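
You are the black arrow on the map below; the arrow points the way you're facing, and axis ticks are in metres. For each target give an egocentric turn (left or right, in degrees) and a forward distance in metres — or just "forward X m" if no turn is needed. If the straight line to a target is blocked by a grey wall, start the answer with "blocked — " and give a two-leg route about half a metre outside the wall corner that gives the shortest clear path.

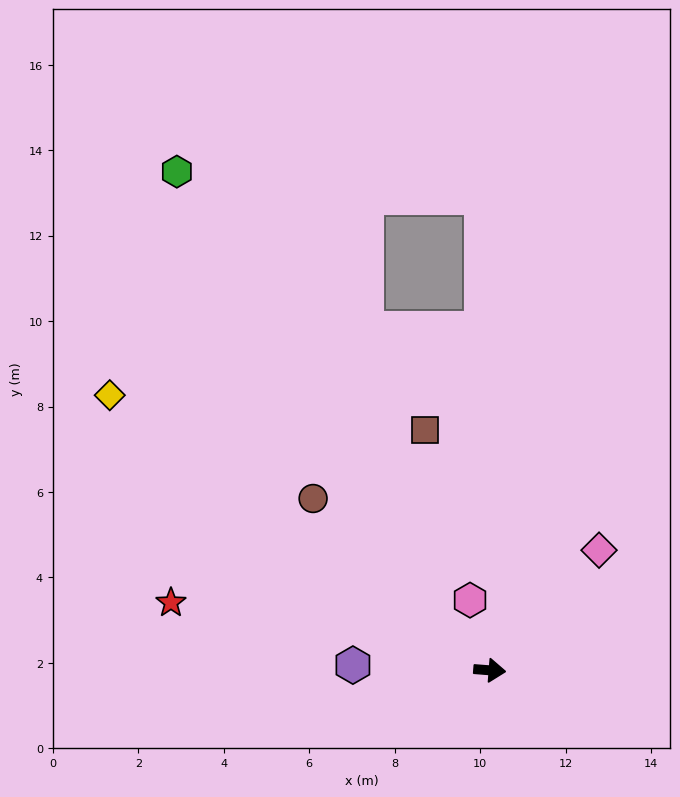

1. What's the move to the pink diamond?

turn left 52°, forward 3.8 m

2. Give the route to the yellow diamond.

turn left 149°, forward 11.0 m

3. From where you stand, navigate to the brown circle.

turn left 140°, forward 5.8 m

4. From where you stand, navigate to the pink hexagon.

turn left 110°, forward 1.7 m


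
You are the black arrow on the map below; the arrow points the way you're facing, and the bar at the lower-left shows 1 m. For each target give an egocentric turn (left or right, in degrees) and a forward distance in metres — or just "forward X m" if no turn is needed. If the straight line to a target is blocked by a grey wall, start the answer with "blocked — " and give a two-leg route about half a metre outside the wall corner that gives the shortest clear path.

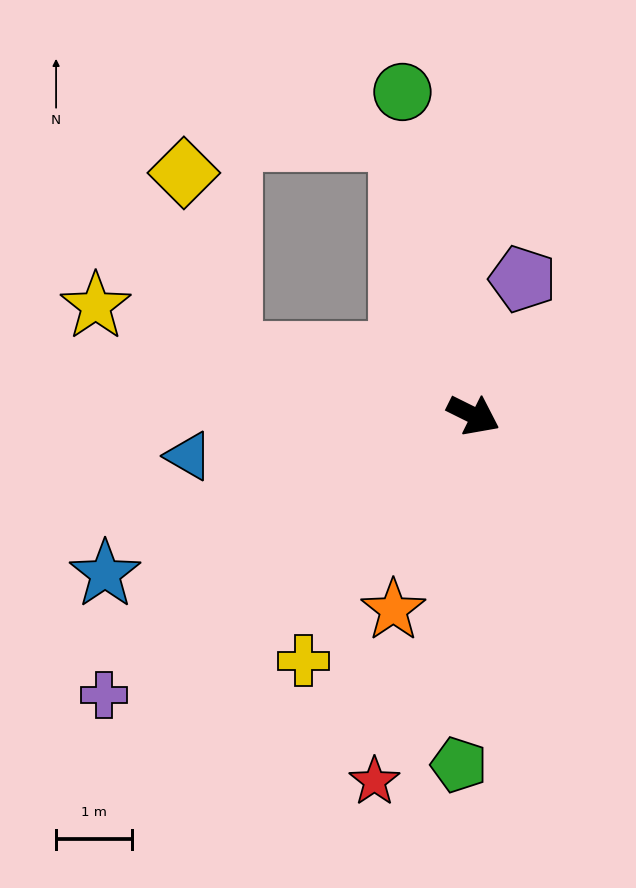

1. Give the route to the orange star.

turn right 86°, forward 2.8 m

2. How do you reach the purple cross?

turn right 116°, forward 6.1 m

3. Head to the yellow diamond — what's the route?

blocked — turn right 168°, forward 3.3 m, then turn right 61°, forward 2.5 m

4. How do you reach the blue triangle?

turn right 145°, forward 3.8 m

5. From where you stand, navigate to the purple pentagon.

turn left 97°, forward 1.9 m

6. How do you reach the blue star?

turn right 130°, forward 5.3 m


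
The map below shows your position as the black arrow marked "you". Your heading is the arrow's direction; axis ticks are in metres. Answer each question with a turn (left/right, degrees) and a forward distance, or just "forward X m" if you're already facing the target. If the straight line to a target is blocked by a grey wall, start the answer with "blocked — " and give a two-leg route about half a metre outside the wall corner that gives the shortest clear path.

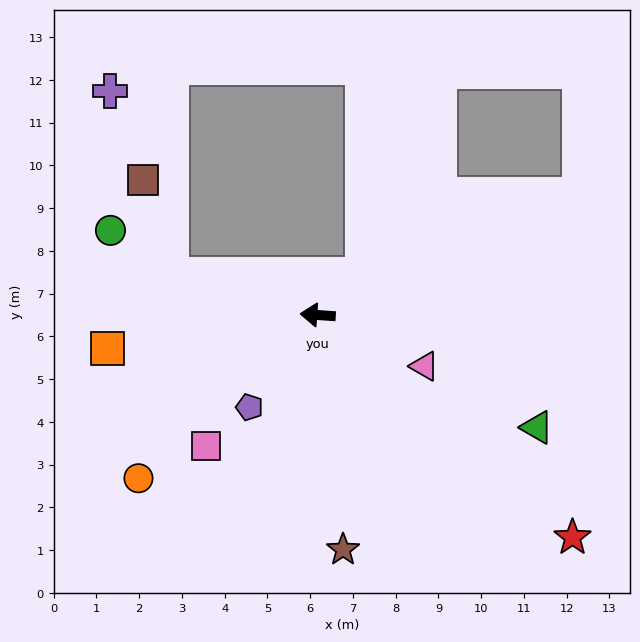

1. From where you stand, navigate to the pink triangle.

turn left 158°, forward 2.8 m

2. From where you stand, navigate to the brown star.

turn left 100°, forward 5.5 m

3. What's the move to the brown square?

blocked — turn right 11°, forward 3.6 m, then turn right 59°, forward 2.3 m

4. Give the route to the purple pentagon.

turn left 57°, forward 2.7 m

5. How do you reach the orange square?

turn left 13°, forward 5.0 m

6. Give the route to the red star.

turn left 143°, forward 7.9 m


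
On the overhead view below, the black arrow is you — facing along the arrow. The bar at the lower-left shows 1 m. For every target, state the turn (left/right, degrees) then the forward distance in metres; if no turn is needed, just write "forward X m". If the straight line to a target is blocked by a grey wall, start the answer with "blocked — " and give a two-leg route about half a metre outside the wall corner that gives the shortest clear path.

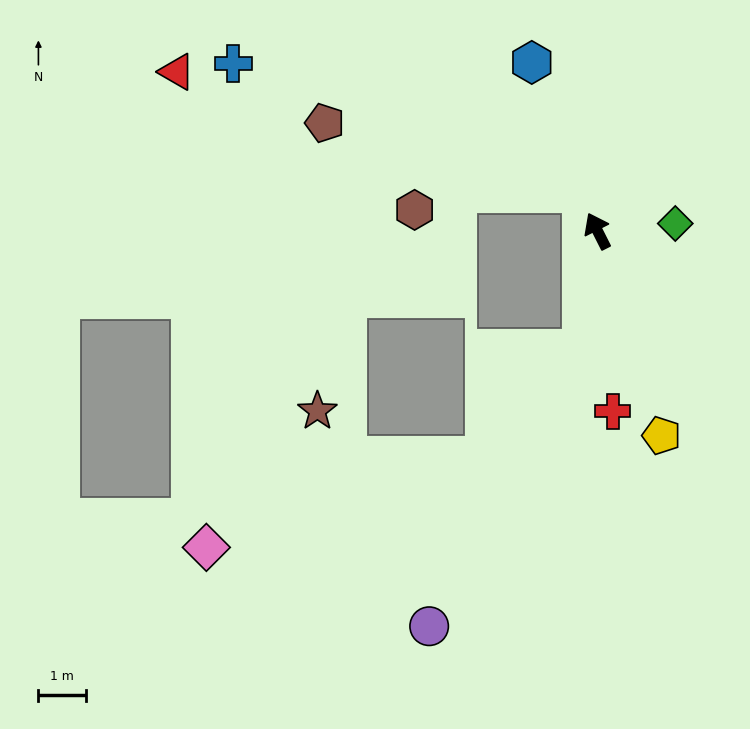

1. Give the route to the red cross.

turn left 158°, forward 3.8 m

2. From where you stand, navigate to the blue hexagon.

turn right 5°, forward 3.8 m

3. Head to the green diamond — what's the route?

turn right 111°, forward 1.6 m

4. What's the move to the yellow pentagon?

turn left 171°, forward 4.5 m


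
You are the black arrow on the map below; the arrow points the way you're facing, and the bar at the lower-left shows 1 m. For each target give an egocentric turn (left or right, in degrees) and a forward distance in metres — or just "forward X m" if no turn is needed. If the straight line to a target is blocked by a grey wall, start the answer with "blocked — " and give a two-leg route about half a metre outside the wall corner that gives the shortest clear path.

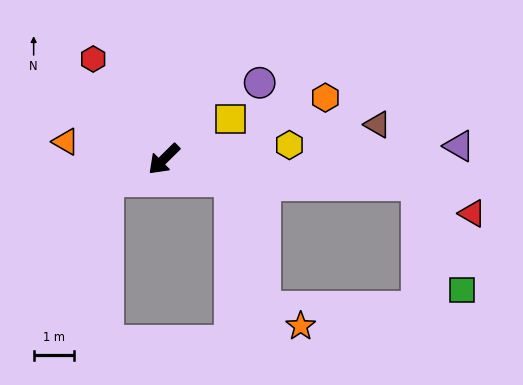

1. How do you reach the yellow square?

turn left 167°, forward 1.9 m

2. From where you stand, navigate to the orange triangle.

turn right 55°, forward 2.4 m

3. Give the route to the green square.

blocked — turn left 130°, forward 6.3 m, then turn right 62°, forward 2.8 m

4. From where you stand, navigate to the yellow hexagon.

turn left 142°, forward 3.1 m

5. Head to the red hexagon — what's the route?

turn right 99°, forward 3.0 m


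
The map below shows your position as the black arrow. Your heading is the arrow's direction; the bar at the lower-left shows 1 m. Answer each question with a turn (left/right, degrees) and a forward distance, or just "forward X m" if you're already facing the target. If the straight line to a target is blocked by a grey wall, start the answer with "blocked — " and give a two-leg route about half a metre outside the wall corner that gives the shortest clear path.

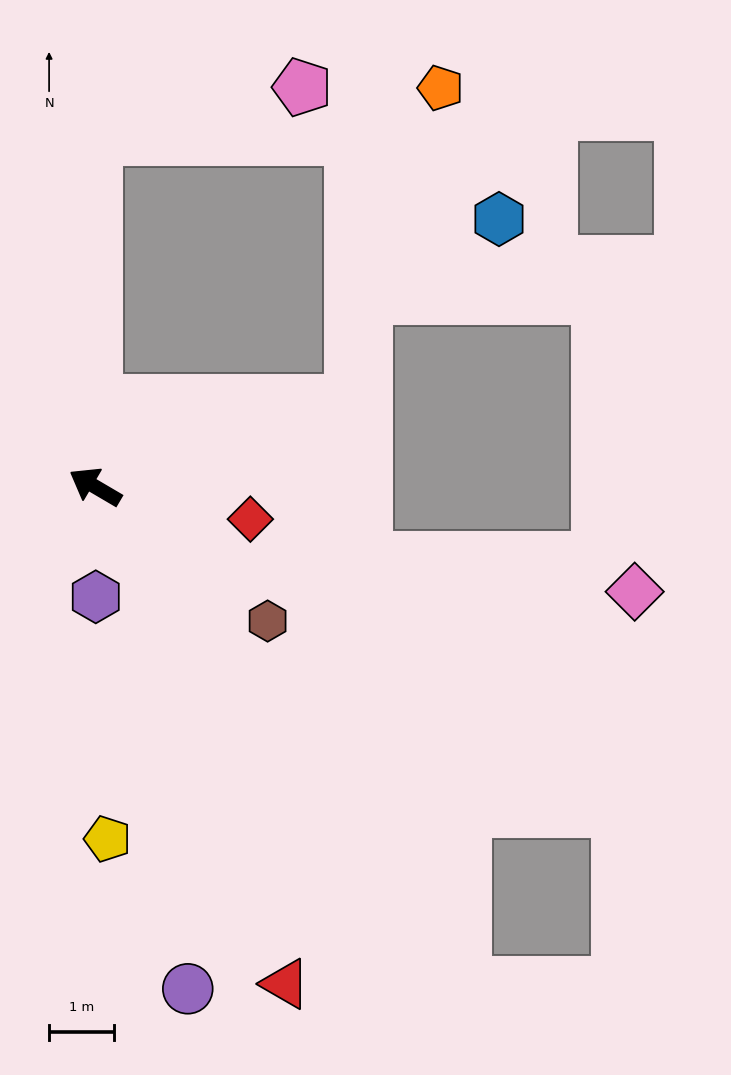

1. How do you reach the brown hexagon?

turn left 173°, forward 3.4 m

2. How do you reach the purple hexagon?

turn left 121°, forward 1.7 m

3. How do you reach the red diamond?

turn right 161°, forward 2.5 m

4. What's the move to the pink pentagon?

blocked — turn right 60°, forward 5.4 m, then turn right 76°, forward 3.3 m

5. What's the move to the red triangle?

turn left 141°, forward 8.2 m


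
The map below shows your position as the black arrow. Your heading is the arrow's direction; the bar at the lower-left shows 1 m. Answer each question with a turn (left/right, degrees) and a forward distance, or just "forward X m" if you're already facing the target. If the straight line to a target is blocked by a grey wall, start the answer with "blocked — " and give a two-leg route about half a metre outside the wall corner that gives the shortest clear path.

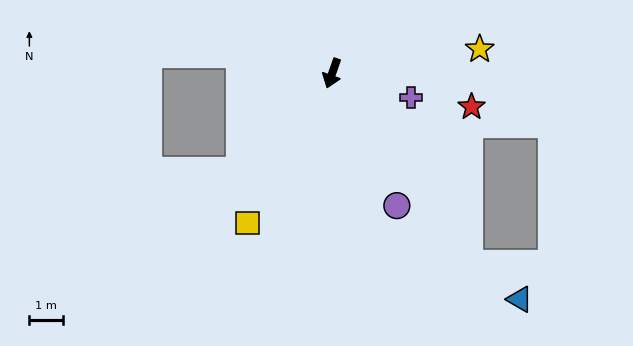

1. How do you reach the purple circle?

turn left 45°, forward 4.4 m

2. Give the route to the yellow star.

turn left 119°, forward 4.4 m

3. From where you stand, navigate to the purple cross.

turn left 92°, forward 2.4 m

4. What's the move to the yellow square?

turn right 10°, forward 5.1 m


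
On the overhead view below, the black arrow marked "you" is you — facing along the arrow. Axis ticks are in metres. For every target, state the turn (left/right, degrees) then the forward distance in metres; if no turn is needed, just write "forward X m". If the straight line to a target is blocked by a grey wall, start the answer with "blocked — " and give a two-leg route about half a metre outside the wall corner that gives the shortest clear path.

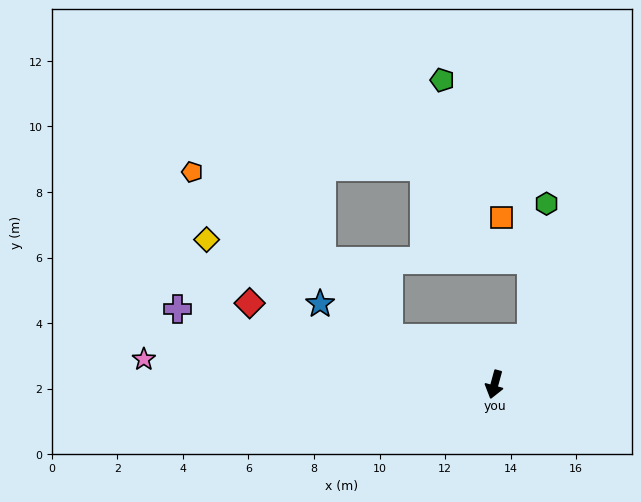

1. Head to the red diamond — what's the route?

turn right 93°, forward 7.9 m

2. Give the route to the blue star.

turn right 99°, forward 5.9 m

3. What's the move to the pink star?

turn right 79°, forward 10.7 m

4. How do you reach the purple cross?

turn right 88°, forward 10.0 m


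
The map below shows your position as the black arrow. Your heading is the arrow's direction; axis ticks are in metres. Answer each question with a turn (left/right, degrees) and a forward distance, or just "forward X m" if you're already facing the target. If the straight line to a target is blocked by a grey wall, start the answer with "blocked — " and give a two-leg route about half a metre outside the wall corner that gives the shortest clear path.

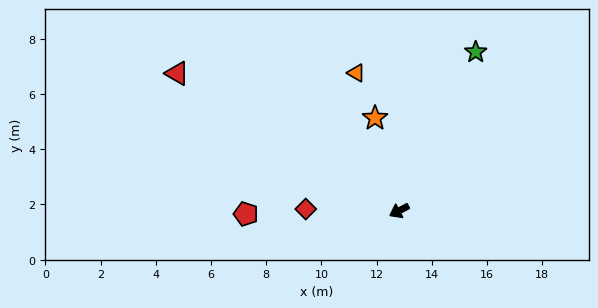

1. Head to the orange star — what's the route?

turn right 103°, forward 3.5 m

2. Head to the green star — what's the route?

turn right 143°, forward 6.4 m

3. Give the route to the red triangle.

turn right 59°, forward 9.5 m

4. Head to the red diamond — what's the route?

turn right 29°, forward 3.4 m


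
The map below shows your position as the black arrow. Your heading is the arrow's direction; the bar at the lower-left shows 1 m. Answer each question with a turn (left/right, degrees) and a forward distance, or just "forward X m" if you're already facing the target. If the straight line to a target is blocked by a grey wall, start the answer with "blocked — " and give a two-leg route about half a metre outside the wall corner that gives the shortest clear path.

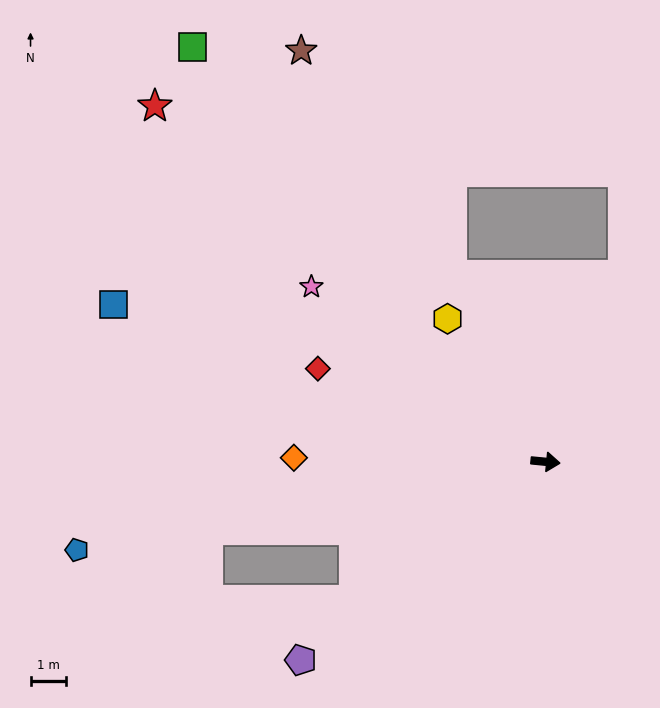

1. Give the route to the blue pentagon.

turn right 164°, forward 13.6 m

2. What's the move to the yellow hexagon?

turn left 130°, forward 4.9 m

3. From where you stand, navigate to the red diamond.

turn left 163°, forward 7.0 m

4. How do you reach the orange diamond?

turn right 175°, forward 7.2 m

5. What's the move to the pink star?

turn left 149°, forward 8.3 m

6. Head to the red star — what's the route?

turn left 143°, forward 15.0 m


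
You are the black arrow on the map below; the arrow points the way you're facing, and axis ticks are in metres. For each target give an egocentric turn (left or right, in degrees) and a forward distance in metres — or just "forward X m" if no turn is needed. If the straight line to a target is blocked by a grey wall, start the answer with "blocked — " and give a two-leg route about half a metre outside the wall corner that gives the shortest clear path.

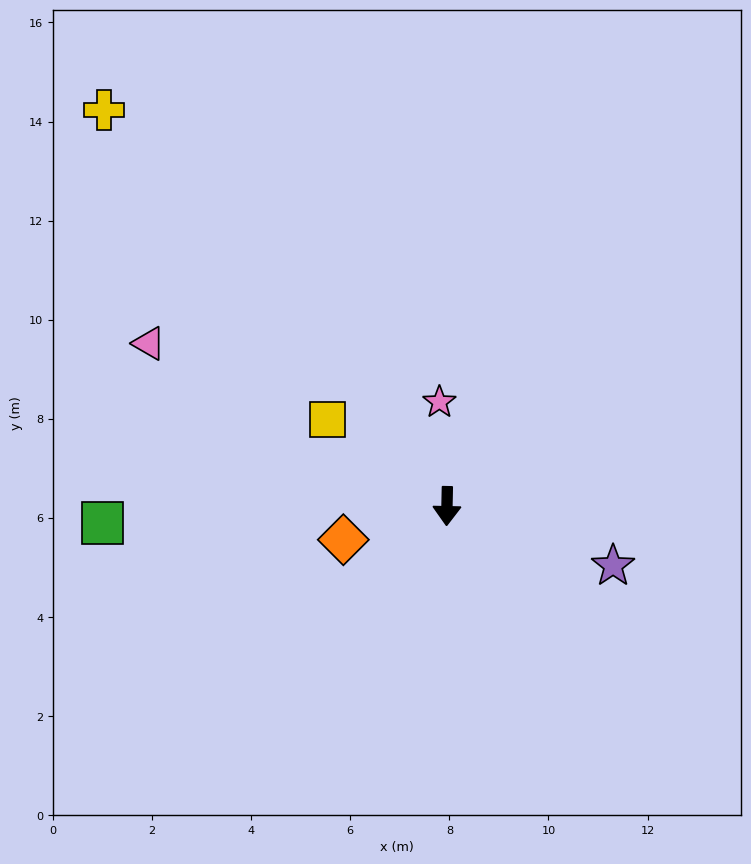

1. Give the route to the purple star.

turn left 71°, forward 3.6 m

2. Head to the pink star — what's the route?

turn right 175°, forward 2.1 m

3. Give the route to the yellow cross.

turn right 138°, forward 10.6 m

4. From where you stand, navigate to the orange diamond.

turn right 71°, forward 2.2 m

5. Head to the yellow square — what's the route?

turn right 125°, forward 3.0 m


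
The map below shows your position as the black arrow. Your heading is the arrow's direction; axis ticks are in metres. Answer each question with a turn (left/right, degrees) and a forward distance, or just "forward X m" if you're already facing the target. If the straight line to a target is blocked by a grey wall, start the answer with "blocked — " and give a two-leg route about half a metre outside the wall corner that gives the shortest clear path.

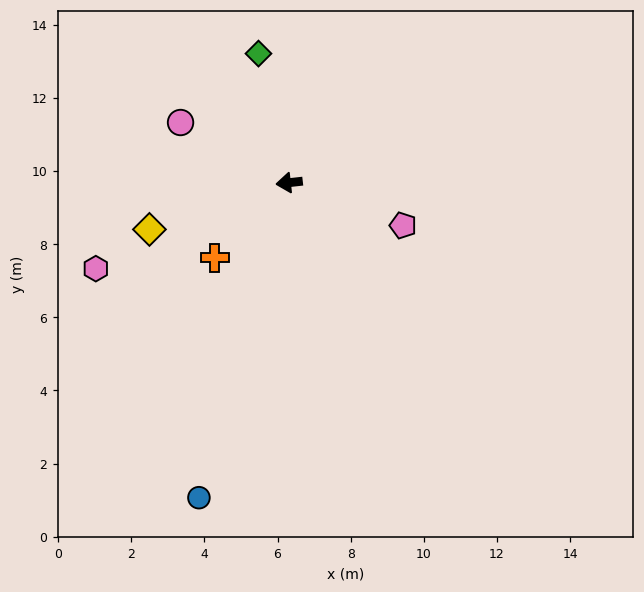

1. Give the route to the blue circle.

turn left 68°, forward 9.0 m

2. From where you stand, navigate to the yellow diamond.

turn left 12°, forward 4.0 m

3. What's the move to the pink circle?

turn right 35°, forward 3.4 m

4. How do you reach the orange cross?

turn left 39°, forward 2.9 m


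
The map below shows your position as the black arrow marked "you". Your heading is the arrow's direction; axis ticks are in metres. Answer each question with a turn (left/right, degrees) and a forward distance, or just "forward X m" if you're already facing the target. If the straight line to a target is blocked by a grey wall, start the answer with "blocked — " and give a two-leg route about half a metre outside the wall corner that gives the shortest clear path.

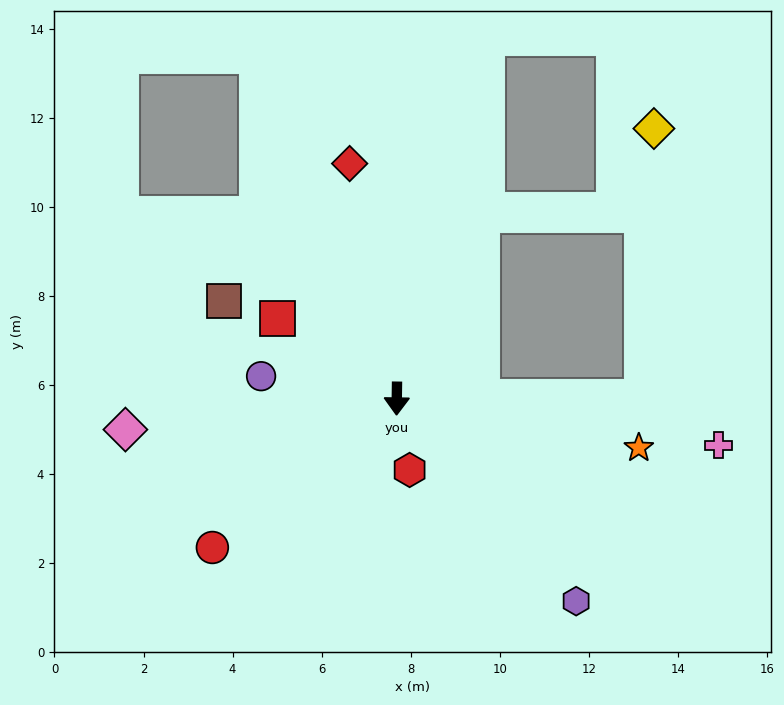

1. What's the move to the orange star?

turn left 79°, forward 5.5 m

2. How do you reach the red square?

turn right 123°, forward 3.2 m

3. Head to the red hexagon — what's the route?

turn left 11°, forward 1.6 m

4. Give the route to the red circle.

turn right 50°, forward 5.3 m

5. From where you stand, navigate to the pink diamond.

turn right 83°, forward 6.1 m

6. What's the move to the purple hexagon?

turn left 42°, forward 6.1 m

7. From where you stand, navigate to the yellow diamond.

blocked — turn left 91°, forward 5.5 m, then turn left 87°, forward 6.1 m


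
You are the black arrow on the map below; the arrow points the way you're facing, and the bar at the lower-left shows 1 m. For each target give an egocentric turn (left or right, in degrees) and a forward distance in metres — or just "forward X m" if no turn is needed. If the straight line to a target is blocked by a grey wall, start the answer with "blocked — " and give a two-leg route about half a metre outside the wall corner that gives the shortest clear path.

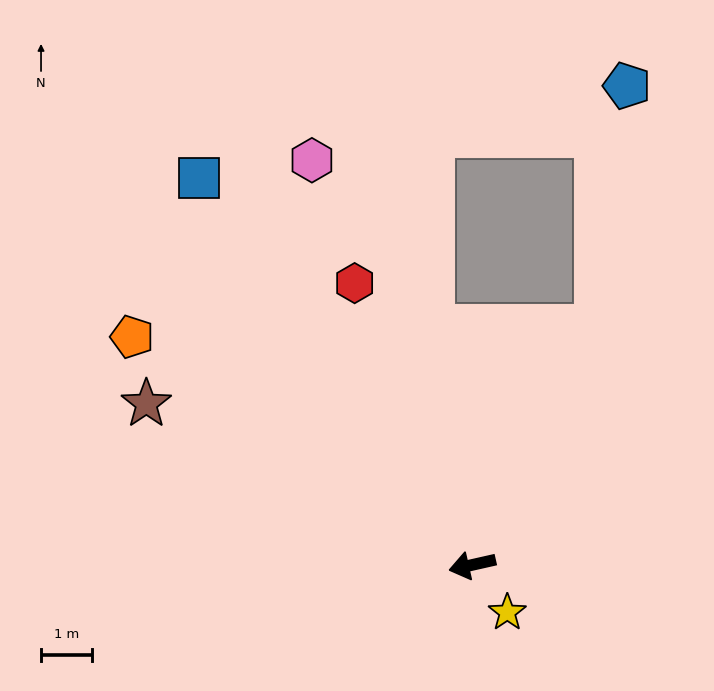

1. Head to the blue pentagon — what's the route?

blocked — turn right 130°, forward 5.3 m, then turn left 20°, forward 4.8 m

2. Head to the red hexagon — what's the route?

turn right 80°, forward 6.0 m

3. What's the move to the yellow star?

turn left 114°, forward 1.2 m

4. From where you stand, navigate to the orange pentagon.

turn right 47°, forward 8.0 m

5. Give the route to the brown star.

turn right 39°, forward 7.1 m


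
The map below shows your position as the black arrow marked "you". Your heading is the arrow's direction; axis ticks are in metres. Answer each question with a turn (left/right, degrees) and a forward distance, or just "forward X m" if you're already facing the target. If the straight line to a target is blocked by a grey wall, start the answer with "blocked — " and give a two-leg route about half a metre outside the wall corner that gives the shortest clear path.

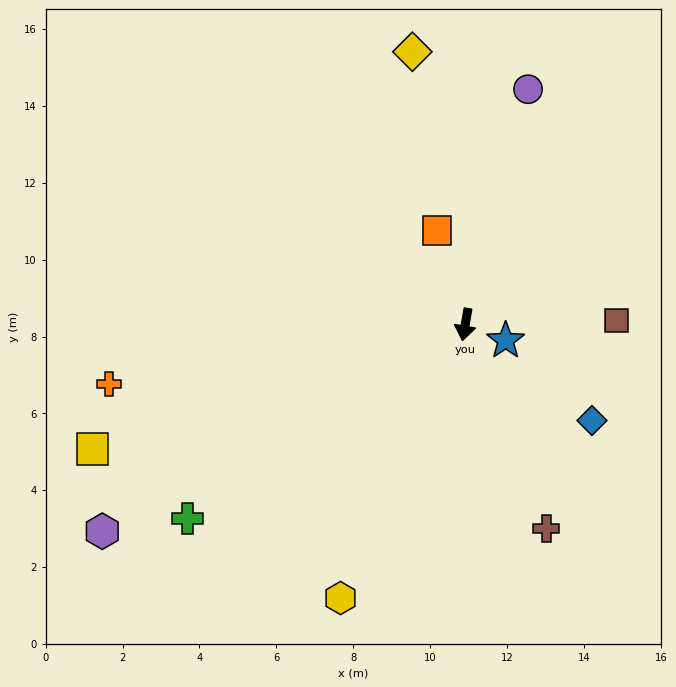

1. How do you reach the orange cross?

turn right 71°, forward 9.4 m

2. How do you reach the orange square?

turn right 154°, forward 2.6 m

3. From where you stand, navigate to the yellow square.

turn right 62°, forward 10.2 m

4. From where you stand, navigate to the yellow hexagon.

turn right 15°, forward 7.8 m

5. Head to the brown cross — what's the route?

turn left 32°, forward 5.7 m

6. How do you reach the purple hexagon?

turn right 50°, forward 10.9 m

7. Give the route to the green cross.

turn right 45°, forward 8.8 m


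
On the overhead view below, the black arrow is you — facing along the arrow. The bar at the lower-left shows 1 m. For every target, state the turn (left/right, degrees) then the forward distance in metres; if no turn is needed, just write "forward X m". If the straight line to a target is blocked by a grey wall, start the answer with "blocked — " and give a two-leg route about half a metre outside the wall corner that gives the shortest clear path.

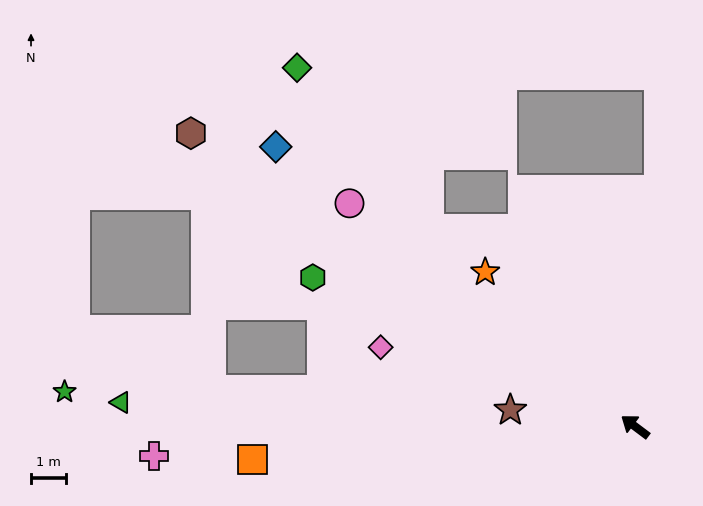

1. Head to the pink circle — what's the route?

forward 10.5 m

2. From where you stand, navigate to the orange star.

turn right 9°, forward 6.2 m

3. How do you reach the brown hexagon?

turn left 3°, forward 15.4 m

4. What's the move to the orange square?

turn left 42°, forward 11.1 m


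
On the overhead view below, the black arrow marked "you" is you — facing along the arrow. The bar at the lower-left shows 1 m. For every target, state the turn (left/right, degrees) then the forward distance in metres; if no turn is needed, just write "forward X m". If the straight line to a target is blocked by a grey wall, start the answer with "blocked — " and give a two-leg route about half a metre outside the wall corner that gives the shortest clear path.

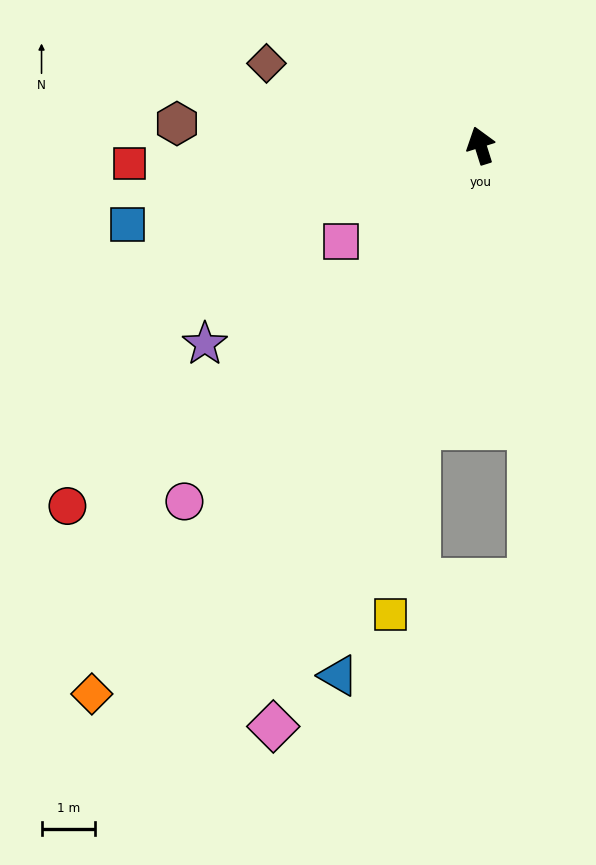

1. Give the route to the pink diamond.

turn left 143°, forward 11.6 m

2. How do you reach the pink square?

turn left 107°, forward 3.2 m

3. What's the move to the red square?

turn left 76°, forward 6.6 m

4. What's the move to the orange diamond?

turn left 127°, forward 12.6 m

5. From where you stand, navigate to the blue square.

turn left 85°, forward 6.8 m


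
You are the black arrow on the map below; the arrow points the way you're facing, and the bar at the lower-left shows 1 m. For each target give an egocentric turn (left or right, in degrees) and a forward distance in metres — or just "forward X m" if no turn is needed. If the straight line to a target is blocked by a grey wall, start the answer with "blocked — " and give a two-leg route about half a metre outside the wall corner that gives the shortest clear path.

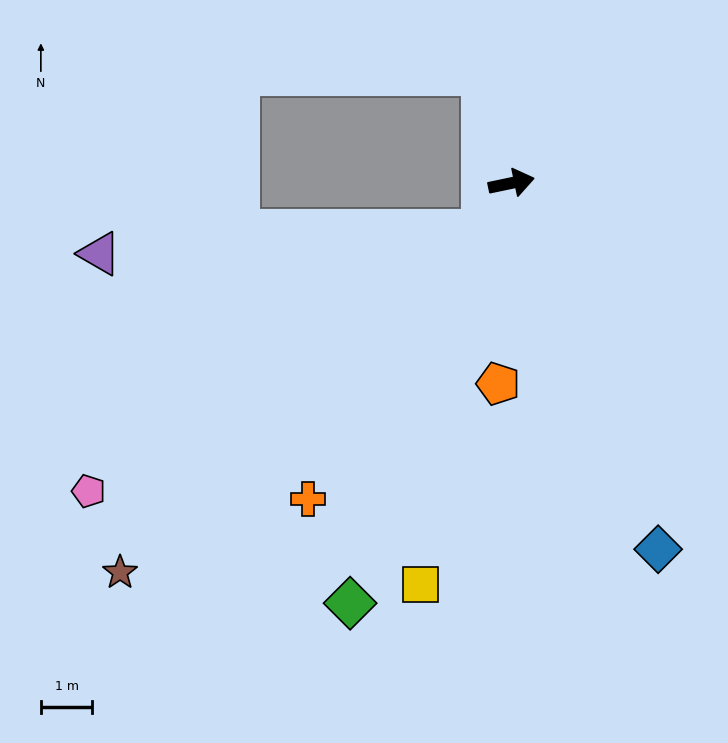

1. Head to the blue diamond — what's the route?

turn right 80°, forward 7.7 m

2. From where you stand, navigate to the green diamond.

turn right 123°, forward 8.7 m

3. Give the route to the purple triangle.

blocked — turn right 132°, forward 1.1 m, then turn right 56°, forward 7.5 m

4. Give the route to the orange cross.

turn right 135°, forward 7.3 m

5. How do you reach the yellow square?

turn right 115°, forward 8.0 m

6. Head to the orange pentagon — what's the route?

turn right 106°, forward 3.9 m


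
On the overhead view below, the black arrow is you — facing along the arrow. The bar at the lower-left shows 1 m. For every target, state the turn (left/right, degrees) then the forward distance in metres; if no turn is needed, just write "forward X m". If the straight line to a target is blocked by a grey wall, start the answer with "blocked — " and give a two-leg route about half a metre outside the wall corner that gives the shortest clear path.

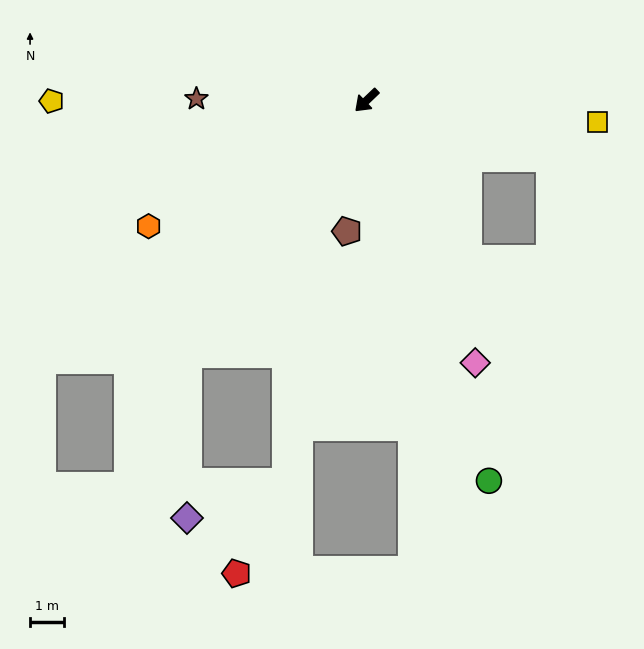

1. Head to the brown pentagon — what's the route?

turn left 38°, forward 3.9 m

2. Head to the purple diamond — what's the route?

blocked — turn left 11°, forward 9.3 m, then turn left 35°, forward 4.9 m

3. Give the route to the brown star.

turn right 44°, forward 5.1 m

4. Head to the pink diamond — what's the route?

turn left 69°, forward 8.5 m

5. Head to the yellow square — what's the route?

turn left 131°, forward 6.9 m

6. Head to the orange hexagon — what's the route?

turn right 14°, forward 7.5 m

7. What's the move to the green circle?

turn left 64°, forward 11.9 m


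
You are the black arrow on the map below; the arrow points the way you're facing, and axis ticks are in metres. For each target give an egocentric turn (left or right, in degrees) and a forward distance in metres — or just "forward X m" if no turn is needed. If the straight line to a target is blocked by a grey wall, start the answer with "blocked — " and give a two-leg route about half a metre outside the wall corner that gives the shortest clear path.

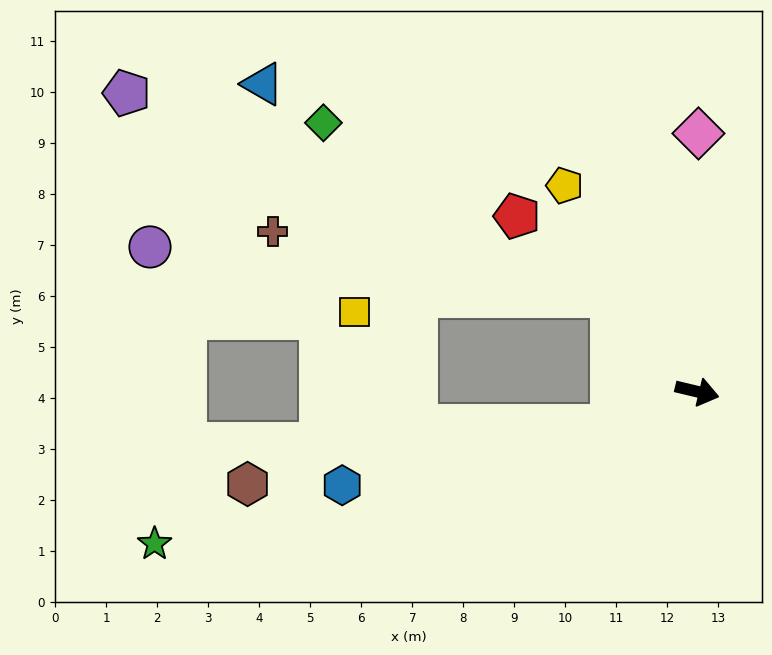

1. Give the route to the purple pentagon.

blocked — turn left 145°, forward 2.5 m, then turn left 26°, forward 10.3 m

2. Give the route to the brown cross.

blocked — turn left 145°, forward 2.5 m, then turn left 38°, forward 6.8 m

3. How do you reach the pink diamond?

turn left 103°, forward 5.1 m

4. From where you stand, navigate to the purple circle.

blocked — turn left 145°, forward 2.5 m, then turn left 42°, forward 9.1 m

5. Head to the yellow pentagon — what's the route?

turn left 136°, forward 4.8 m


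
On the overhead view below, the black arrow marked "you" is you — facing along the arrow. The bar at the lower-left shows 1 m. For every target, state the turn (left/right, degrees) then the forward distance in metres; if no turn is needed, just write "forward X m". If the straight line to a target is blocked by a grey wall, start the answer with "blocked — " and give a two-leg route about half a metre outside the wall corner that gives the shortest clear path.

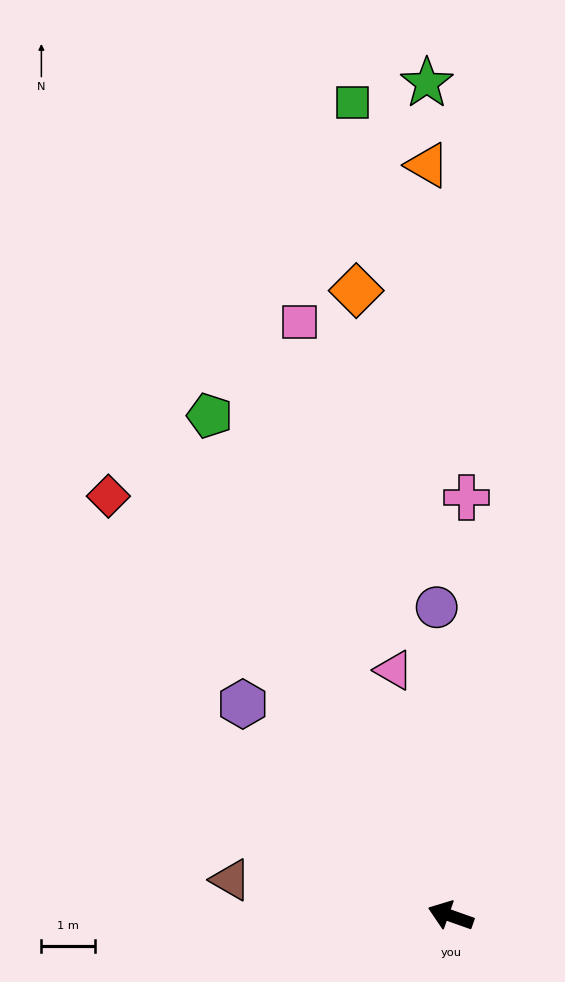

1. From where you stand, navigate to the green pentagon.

turn right 45°, forward 10.3 m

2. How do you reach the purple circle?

turn right 68°, forward 5.7 m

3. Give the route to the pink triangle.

turn right 57°, forward 4.7 m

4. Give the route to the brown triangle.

turn left 10°, forward 4.1 m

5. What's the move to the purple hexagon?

turn right 26°, forward 5.5 m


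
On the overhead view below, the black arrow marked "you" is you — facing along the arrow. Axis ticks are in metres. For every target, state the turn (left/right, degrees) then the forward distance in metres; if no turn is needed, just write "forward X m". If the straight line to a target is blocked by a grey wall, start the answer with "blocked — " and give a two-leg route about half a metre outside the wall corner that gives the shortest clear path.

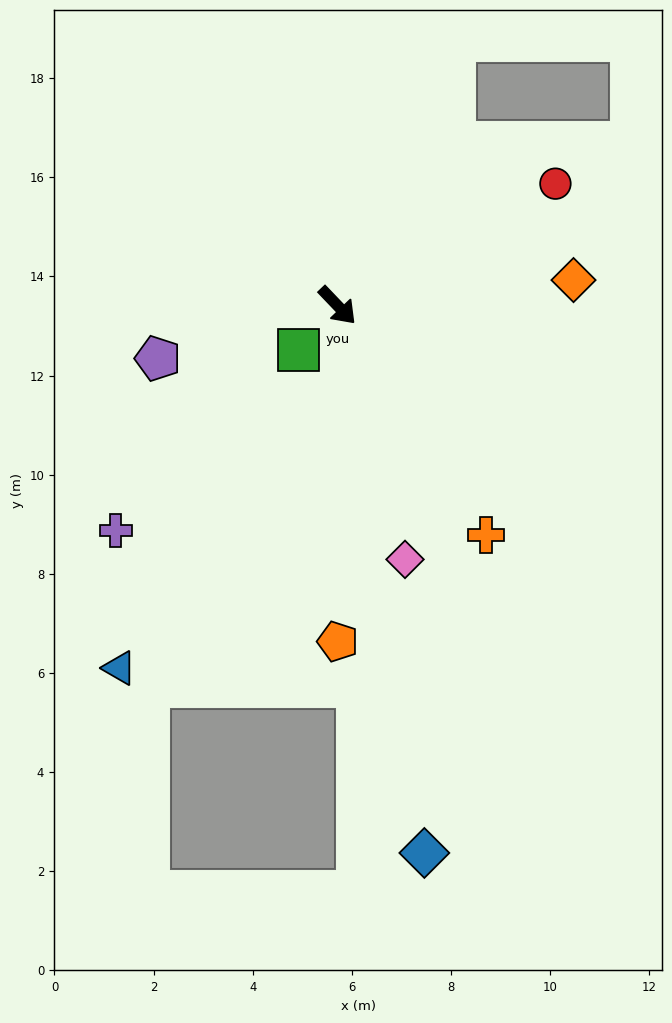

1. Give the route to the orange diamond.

turn left 52°, forward 4.8 m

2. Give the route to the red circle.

turn left 76°, forward 5.0 m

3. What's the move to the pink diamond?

turn right 29°, forward 5.3 m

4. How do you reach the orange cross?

turn right 11°, forward 5.5 m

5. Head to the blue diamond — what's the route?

turn right 35°, forward 11.2 m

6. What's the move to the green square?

turn right 85°, forward 1.2 m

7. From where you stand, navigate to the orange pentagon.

turn right 44°, forward 6.8 m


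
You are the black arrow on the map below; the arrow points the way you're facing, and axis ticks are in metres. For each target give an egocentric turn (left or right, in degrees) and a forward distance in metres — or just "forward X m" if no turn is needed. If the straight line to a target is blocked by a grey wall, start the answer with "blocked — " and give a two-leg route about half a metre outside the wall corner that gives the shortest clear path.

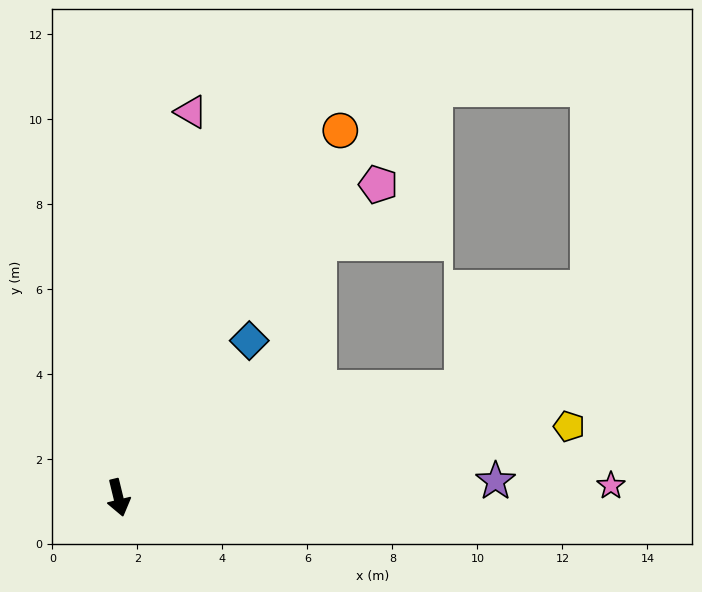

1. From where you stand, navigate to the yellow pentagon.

turn left 85°, forward 10.7 m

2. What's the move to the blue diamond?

turn left 127°, forward 4.8 m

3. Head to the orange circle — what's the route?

turn left 135°, forward 10.1 m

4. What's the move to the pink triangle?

turn left 156°, forward 9.2 m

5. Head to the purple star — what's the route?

turn left 79°, forward 8.9 m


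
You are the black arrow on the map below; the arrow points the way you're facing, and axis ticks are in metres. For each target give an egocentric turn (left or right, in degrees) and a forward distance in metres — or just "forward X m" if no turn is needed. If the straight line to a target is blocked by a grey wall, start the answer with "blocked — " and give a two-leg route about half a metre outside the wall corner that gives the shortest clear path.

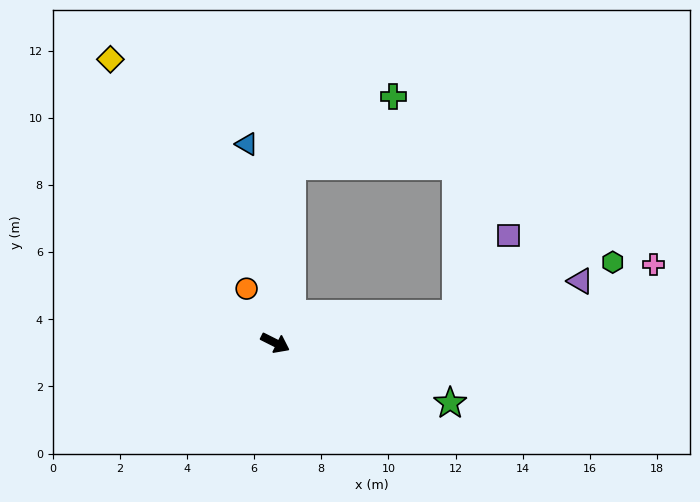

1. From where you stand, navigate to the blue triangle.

turn left 125°, forward 6.0 m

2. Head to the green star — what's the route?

turn left 8°, forward 5.5 m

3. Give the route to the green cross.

blocked — turn left 111°, forward 5.3 m, then turn right 50°, forward 3.7 m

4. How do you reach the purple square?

blocked — turn left 36°, forward 5.5 m, then turn left 47°, forward 2.8 m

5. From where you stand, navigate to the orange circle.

turn left 144°, forward 1.8 m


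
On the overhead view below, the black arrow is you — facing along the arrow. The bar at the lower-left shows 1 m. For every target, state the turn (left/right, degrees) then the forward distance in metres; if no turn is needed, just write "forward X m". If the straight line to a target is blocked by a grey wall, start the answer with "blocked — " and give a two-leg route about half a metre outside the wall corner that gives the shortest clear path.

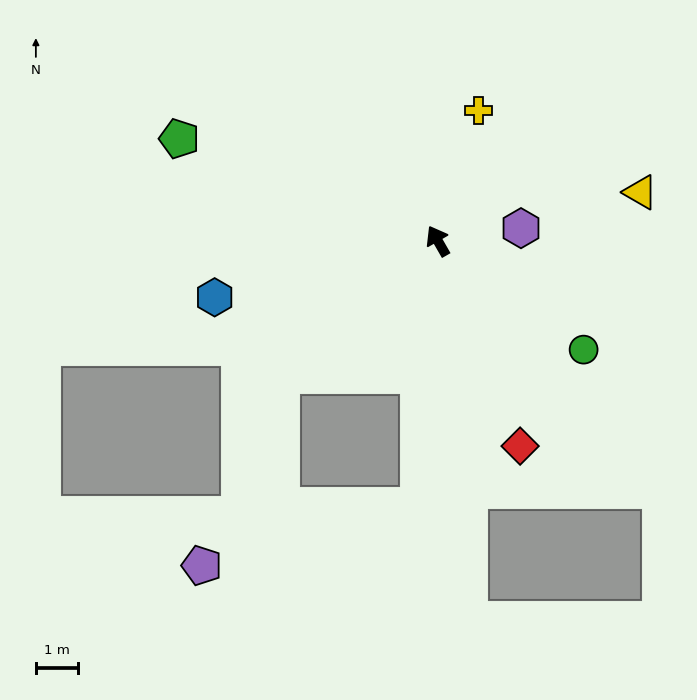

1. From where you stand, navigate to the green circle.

turn right 157°, forward 4.3 m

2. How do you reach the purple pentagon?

blocked — turn left 146°, forward 6.3 m, then turn right 70°, forward 5.3 m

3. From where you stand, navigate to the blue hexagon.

turn left 74°, forward 5.5 m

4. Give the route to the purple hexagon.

turn right 111°, forward 2.0 m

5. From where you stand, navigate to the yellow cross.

turn right 47°, forward 3.3 m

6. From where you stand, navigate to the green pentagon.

turn left 39°, forward 6.6 m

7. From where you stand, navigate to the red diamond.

turn left 172°, forward 5.3 m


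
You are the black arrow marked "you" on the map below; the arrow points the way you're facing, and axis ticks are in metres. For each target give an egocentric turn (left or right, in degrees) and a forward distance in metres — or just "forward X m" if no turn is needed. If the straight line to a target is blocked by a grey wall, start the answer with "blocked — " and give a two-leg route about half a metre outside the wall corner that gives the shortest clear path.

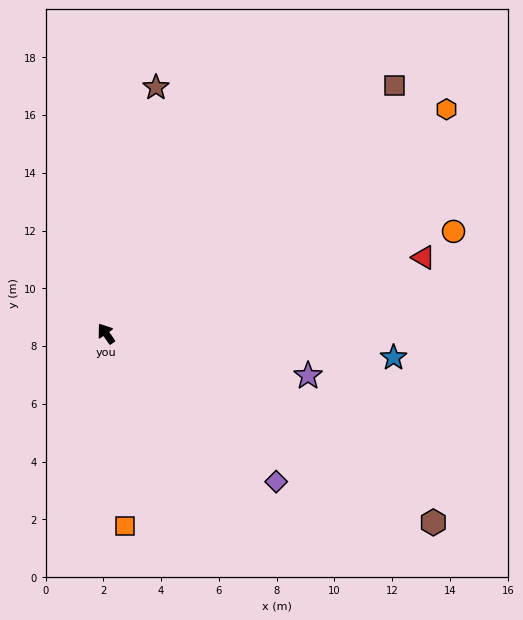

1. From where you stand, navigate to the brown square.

turn right 84°, forward 13.2 m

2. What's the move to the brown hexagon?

turn right 155°, forward 13.1 m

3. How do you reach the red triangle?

turn right 112°, forward 11.3 m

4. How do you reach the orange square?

turn left 150°, forward 6.7 m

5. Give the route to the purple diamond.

turn right 166°, forward 7.8 m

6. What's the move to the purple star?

turn right 137°, forward 7.1 m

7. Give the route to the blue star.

turn right 130°, forward 10.0 m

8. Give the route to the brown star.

turn right 47°, forward 8.7 m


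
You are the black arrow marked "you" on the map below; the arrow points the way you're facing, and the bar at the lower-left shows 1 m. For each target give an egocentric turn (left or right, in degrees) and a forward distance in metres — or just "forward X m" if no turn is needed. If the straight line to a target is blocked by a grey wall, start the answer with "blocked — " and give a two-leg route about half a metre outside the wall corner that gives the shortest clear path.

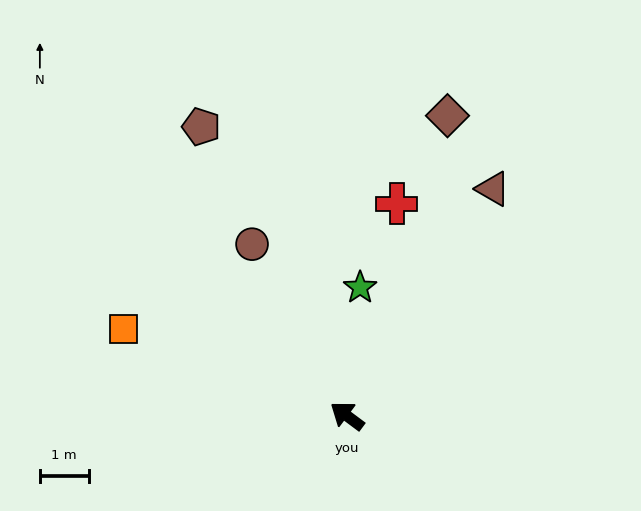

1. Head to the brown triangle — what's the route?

turn right 86°, forward 5.5 m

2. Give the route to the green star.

turn right 59°, forward 2.6 m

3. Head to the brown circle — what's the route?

turn right 24°, forward 4.0 m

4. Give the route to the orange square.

turn left 15°, forward 4.9 m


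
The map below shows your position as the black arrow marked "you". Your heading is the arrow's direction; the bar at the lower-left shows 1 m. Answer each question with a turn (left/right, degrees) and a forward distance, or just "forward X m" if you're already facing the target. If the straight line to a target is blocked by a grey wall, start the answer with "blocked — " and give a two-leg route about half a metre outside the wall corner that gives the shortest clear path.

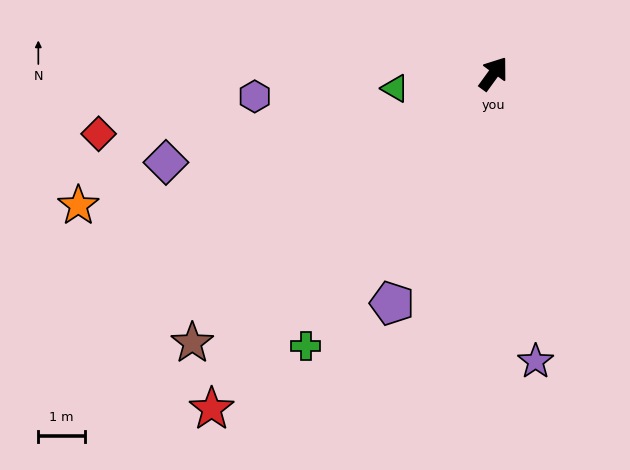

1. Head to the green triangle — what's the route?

turn left 135°, forward 2.1 m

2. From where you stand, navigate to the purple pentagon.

turn right 168°, forward 5.4 m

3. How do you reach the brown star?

turn left 168°, forward 8.6 m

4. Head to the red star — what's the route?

turn left 176°, forward 9.4 m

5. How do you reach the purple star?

turn right 136°, forward 6.2 m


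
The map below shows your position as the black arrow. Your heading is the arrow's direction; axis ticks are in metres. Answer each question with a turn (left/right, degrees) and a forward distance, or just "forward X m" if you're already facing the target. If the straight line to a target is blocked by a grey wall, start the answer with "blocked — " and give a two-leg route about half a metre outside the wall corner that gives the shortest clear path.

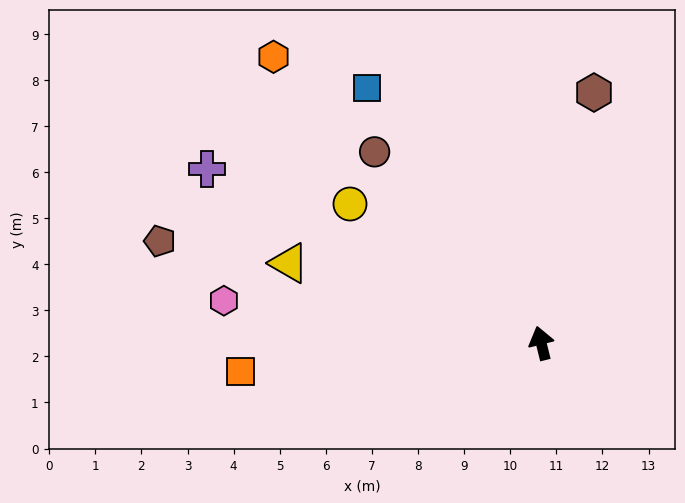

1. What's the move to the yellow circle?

turn left 40°, forward 5.1 m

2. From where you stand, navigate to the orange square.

turn left 81°, forward 6.6 m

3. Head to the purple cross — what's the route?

turn left 49°, forward 8.2 m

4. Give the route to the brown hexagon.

turn right 26°, forward 5.6 m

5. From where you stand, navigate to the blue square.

turn left 20°, forward 6.7 m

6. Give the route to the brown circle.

turn left 27°, forward 5.5 m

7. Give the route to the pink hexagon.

turn left 68°, forward 6.9 m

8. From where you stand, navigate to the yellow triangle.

turn left 58°, forward 5.7 m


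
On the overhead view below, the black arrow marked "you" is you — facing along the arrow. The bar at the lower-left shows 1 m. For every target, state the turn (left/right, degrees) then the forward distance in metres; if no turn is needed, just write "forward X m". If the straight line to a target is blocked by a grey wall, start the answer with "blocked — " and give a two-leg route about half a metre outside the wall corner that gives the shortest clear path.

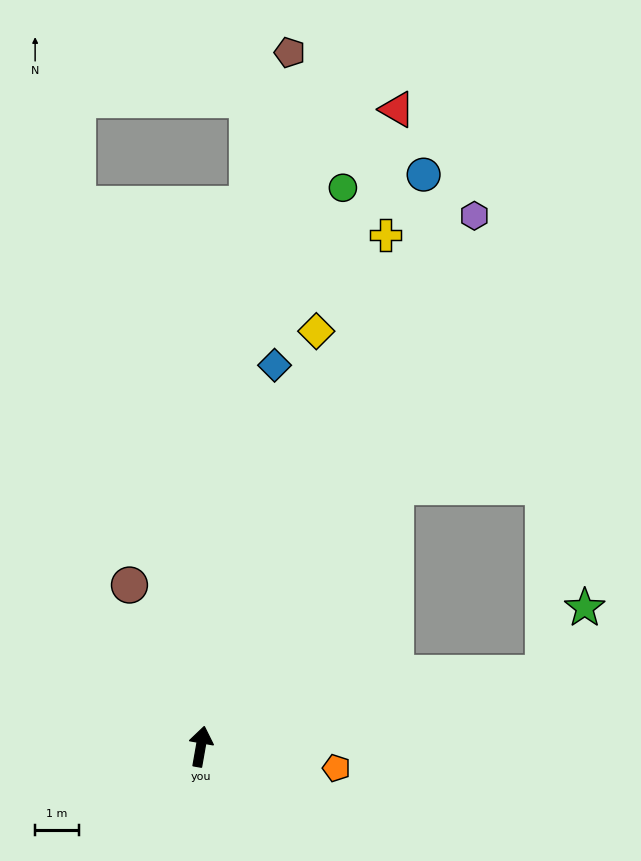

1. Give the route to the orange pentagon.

turn right 89°, forward 3.1 m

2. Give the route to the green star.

blocked — turn right 68°, forward 8.0 m, then turn left 46°, forward 1.8 m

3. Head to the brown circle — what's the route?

turn left 34°, forward 4.0 m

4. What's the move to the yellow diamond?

turn right 6°, forward 9.9 m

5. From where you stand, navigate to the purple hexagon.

turn right 17°, forward 13.7 m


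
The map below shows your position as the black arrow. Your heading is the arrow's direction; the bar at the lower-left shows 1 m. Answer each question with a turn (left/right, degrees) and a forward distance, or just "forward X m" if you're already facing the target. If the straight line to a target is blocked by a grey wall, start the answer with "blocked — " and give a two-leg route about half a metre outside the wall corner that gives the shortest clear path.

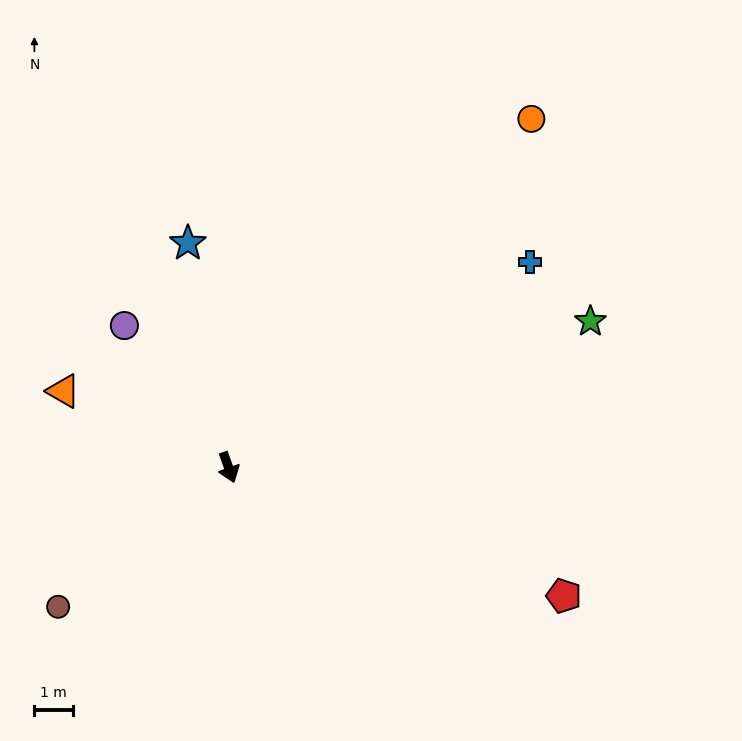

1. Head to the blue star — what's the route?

turn left 171°, forward 5.9 m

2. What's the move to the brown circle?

turn right 70°, forward 5.7 m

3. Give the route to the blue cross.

turn left 105°, forward 9.4 m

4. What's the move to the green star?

turn left 92°, forward 10.1 m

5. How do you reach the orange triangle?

turn right 134°, forward 4.7 m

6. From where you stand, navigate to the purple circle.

turn right 163°, forward 4.5 m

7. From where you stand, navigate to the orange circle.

turn left 119°, forward 11.9 m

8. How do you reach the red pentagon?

turn left 49°, forward 9.3 m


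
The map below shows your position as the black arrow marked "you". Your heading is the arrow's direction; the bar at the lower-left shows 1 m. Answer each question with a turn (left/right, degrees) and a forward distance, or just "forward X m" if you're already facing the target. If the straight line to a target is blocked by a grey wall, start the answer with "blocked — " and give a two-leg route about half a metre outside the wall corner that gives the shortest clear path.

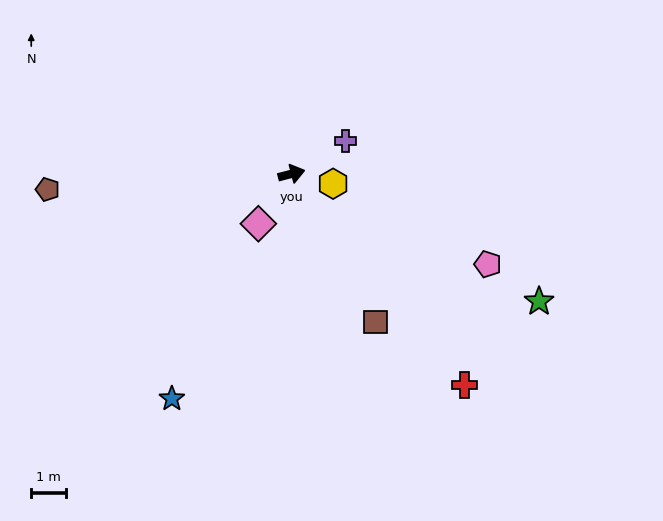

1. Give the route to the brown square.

turn right 75°, forward 4.9 m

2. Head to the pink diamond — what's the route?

turn right 138°, forward 1.7 m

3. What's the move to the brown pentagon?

turn left 169°, forward 7.0 m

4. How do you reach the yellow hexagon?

turn right 28°, forward 1.2 m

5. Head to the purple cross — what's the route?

turn left 17°, forward 1.8 m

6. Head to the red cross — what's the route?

turn right 65°, forward 7.8 m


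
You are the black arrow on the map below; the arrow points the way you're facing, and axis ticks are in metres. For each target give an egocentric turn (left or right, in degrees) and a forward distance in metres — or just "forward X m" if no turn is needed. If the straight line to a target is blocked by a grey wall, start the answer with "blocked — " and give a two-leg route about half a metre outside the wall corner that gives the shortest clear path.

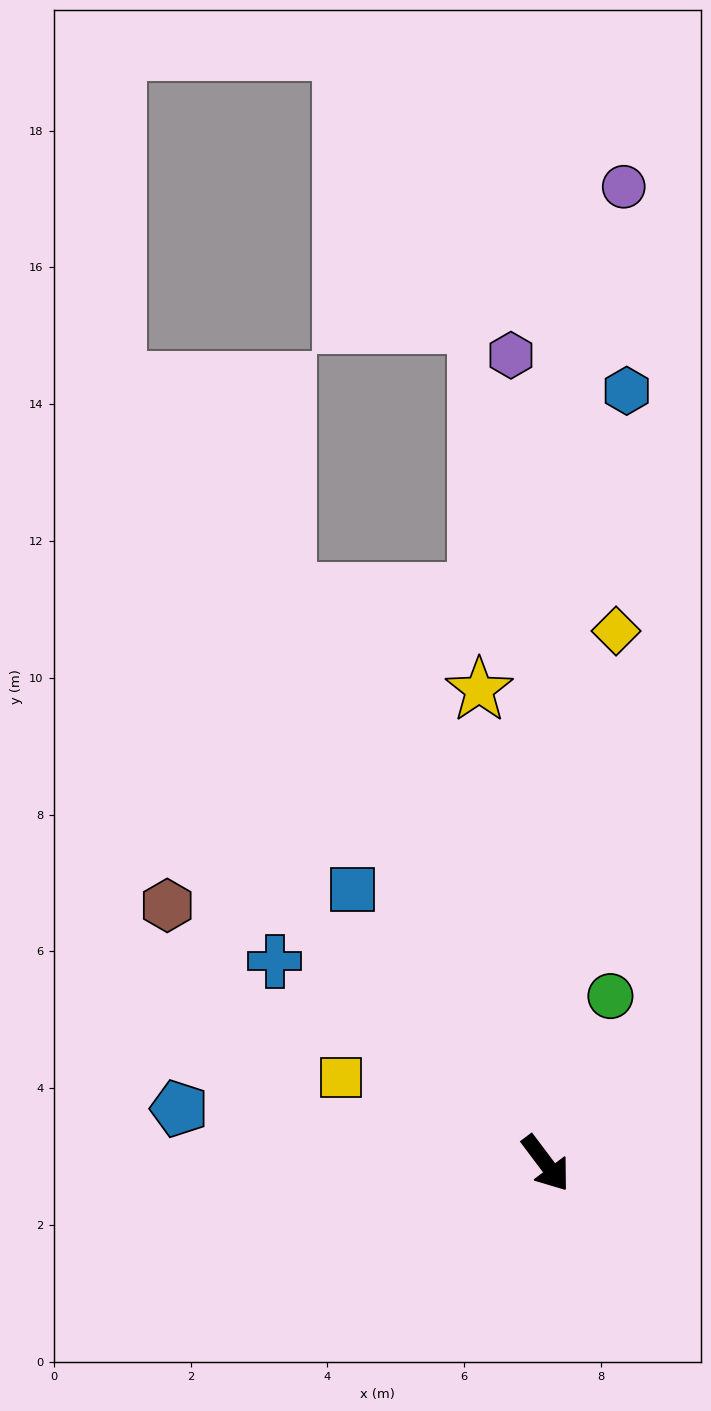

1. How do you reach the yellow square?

turn right 150°, forward 3.2 m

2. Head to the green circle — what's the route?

turn left 122°, forward 2.6 m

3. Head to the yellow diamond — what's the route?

turn left 135°, forward 7.9 m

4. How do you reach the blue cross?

turn right 164°, forward 4.9 m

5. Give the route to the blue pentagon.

turn right 135°, forward 5.4 m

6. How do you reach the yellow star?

turn left 151°, forward 7.0 m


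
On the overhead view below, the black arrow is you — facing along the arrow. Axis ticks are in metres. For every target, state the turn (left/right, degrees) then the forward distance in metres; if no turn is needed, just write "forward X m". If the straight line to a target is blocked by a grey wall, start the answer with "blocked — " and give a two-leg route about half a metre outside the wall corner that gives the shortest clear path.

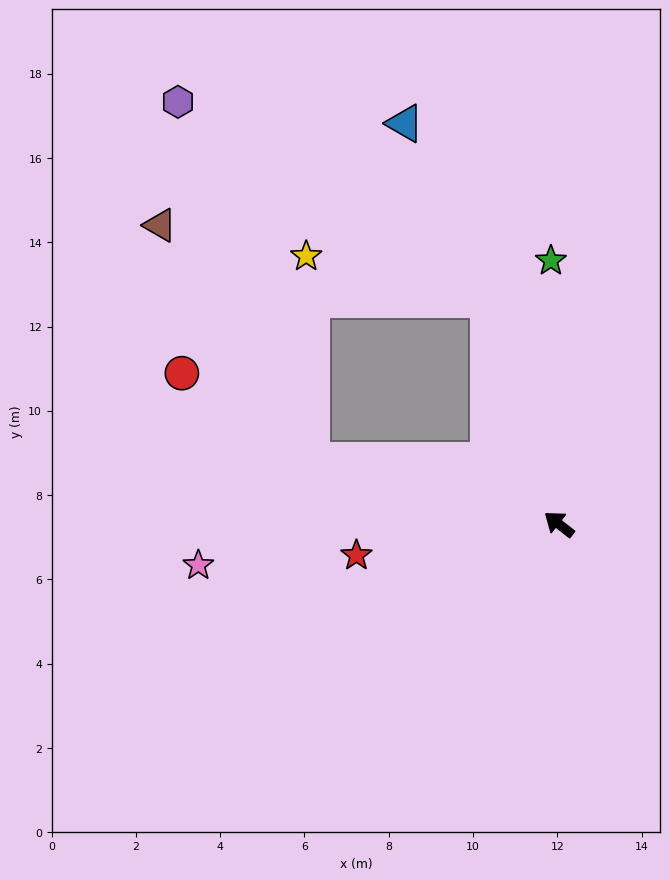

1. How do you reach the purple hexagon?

blocked — turn right 34°, forward 5.6 m, then turn left 40°, forward 8.7 m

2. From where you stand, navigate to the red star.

turn left 47°, forward 4.9 m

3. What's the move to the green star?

turn right 50°, forward 6.3 m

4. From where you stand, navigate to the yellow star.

blocked — turn right 34°, forward 5.6 m, then turn left 59°, forward 4.4 m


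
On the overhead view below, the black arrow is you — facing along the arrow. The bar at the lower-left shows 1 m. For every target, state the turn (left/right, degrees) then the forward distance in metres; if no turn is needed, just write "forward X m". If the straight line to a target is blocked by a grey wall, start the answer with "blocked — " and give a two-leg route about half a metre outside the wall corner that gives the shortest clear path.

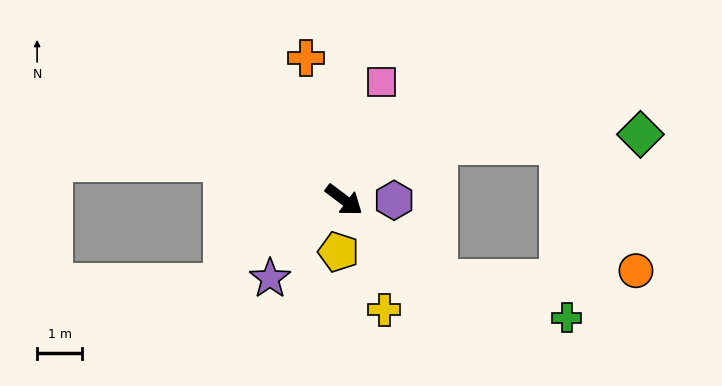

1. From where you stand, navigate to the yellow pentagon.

turn right 59°, forward 1.2 m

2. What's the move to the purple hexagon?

turn left 36°, forward 1.1 m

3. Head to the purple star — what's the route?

turn right 96°, forward 2.4 m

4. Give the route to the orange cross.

turn left 142°, forward 3.2 m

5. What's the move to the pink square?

turn left 109°, forward 2.7 m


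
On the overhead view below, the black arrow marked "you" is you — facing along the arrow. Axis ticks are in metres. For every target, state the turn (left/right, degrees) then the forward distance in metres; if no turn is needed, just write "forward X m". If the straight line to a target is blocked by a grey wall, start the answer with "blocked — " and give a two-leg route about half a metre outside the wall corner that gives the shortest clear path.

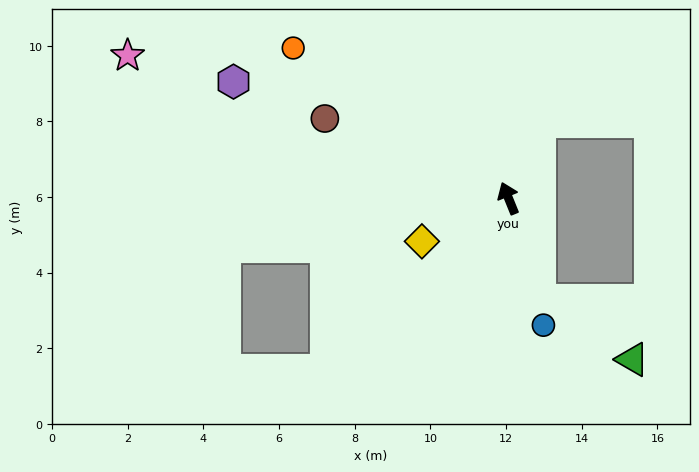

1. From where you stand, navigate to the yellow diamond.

turn left 94°, forward 2.6 m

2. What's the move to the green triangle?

blocked — turn left 175°, forward 2.8 m, then turn left 40°, forward 2.9 m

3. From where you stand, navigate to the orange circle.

turn left 33°, forward 6.9 m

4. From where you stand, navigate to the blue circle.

turn left 173°, forward 3.5 m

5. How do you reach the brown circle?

turn left 44°, forward 5.3 m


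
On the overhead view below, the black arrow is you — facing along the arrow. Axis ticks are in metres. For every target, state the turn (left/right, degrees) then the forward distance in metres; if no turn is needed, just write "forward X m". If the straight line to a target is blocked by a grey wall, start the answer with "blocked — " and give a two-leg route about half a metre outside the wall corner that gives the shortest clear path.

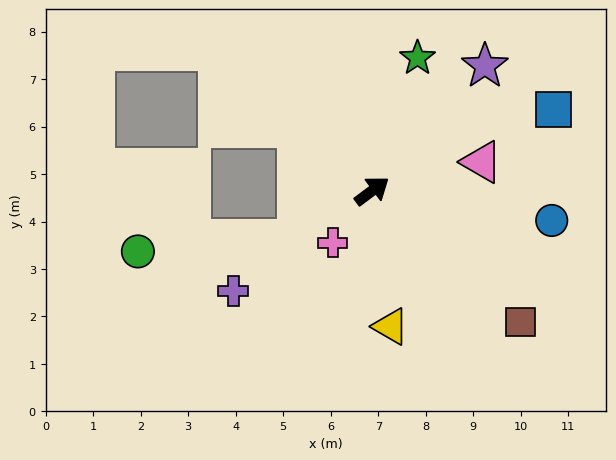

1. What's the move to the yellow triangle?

turn right 119°, forward 2.9 m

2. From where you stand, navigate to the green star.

turn left 34°, forward 3.0 m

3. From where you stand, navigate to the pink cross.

turn right 164°, forward 1.4 m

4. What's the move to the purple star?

turn left 11°, forward 3.5 m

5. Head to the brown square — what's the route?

turn right 78°, forward 4.2 m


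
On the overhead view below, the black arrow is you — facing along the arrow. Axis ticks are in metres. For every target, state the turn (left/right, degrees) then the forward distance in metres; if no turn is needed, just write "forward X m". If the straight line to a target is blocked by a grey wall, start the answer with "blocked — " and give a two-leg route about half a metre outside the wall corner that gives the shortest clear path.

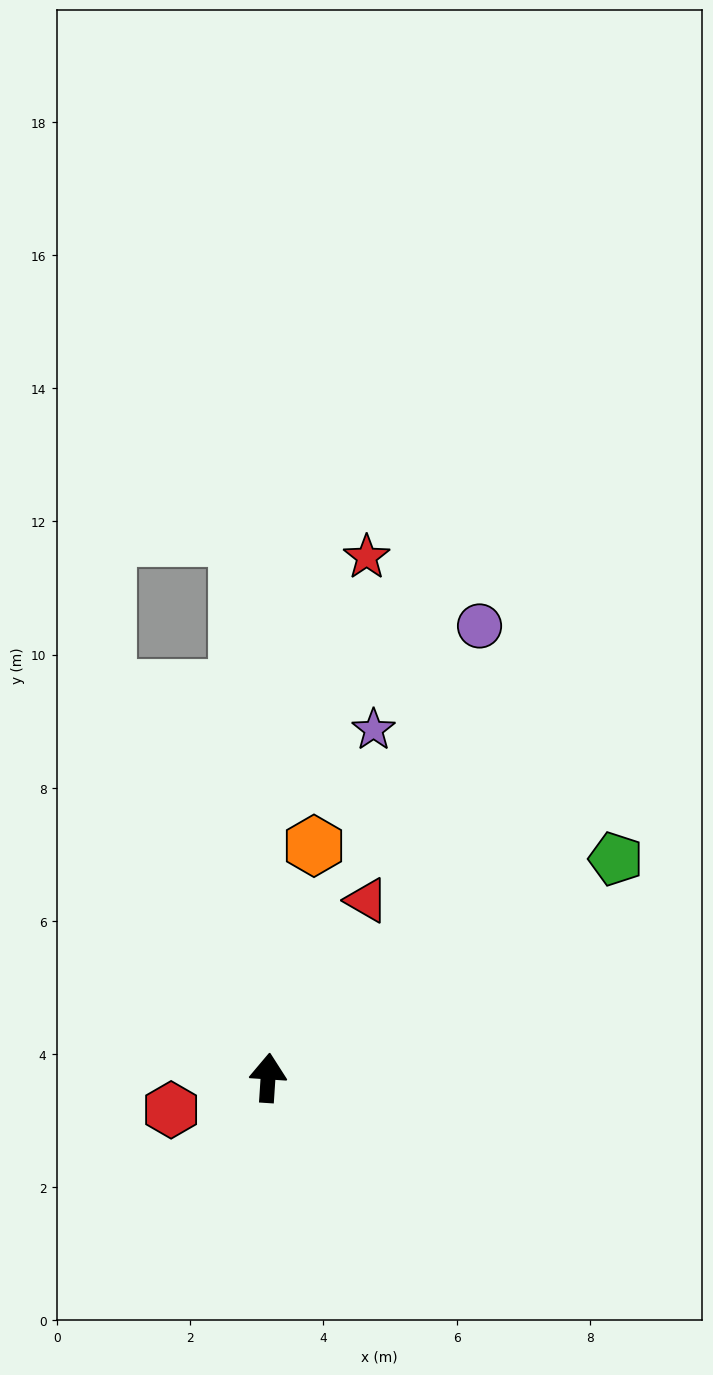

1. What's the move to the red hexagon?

turn left 112°, forward 1.5 m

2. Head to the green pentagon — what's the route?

turn right 54°, forward 6.2 m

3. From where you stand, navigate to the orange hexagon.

turn right 7°, forward 3.6 m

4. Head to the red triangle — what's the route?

turn right 25°, forward 3.0 m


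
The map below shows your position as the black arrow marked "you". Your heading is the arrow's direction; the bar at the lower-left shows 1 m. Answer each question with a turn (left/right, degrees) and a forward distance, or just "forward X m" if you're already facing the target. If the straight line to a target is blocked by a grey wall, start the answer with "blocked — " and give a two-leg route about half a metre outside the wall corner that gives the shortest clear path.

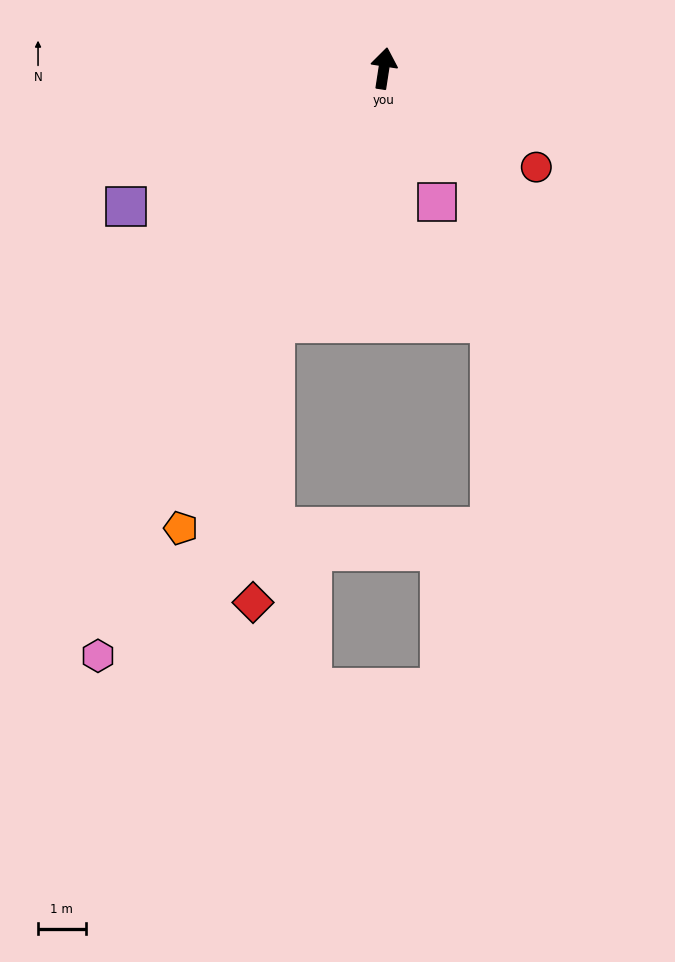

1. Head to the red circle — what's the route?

turn right 114°, forward 3.8 m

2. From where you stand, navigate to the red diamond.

blocked — turn left 165°, forward 5.8 m, then turn left 19°, forward 5.9 m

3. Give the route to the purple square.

turn left 127°, forward 6.1 m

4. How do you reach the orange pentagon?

turn left 165°, forward 10.6 m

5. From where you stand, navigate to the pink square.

turn right 150°, forward 3.0 m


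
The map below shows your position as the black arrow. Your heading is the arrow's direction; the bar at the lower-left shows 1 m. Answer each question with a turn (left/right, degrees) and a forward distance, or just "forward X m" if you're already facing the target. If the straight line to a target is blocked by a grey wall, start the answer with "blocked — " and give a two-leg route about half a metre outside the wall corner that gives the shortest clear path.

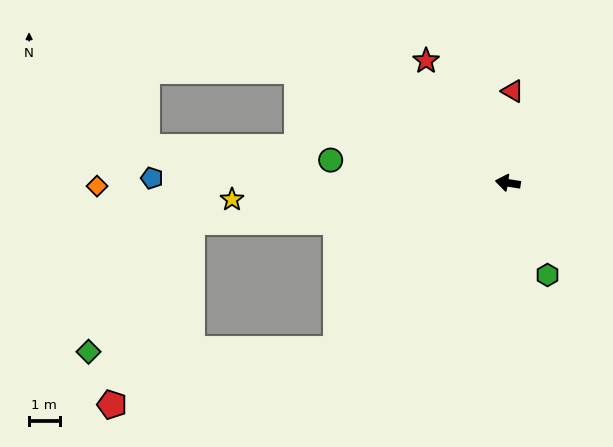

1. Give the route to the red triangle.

turn right 84°, forward 3.0 m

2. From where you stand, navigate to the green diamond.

blocked — turn left 16°, forward 10.4 m, then turn left 44°, forward 5.4 m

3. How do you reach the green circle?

forward 5.8 m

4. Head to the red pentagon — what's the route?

blocked — turn left 53°, forward 7.8 m, then turn right 30°, forward 7.5 m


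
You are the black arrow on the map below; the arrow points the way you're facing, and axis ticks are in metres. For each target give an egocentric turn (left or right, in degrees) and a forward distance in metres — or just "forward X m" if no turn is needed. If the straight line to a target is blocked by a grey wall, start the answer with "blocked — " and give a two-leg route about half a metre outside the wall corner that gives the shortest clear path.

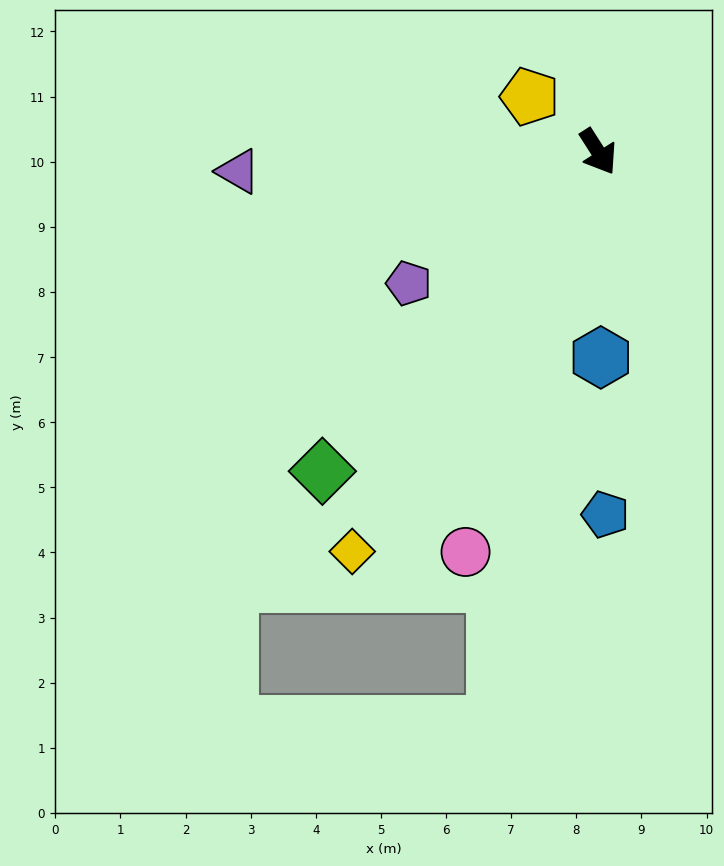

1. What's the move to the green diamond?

turn right 73°, forward 6.5 m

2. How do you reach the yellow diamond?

turn right 64°, forward 7.2 m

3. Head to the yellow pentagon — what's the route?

turn right 161°, forward 1.4 m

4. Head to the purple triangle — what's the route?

turn right 119°, forward 5.5 m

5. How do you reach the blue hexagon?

turn right 32°, forward 3.2 m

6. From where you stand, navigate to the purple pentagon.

turn right 88°, forward 3.5 m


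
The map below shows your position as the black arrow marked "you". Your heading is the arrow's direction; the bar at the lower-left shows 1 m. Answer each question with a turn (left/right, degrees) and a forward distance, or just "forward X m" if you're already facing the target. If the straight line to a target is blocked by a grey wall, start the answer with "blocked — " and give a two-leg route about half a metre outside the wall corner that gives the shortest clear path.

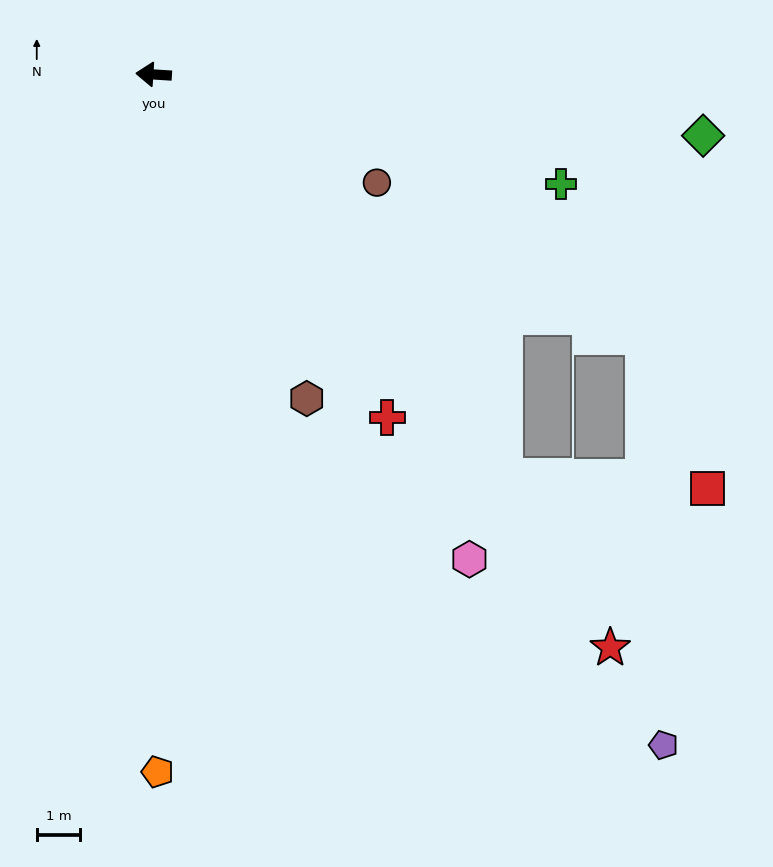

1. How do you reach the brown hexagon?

turn left 119°, forward 8.2 m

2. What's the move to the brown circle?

turn left 158°, forward 5.7 m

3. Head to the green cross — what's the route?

turn left 169°, forward 9.7 m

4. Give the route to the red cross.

turn left 128°, forward 9.5 m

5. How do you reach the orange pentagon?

turn left 94°, forward 16.0 m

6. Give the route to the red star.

turn left 132°, forward 16.8 m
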